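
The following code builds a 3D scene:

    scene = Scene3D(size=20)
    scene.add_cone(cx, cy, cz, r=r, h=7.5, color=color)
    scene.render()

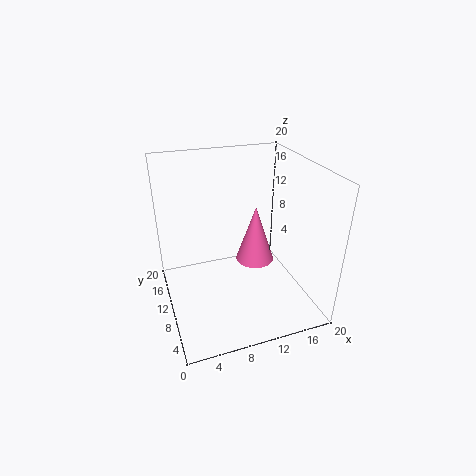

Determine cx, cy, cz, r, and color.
cx = 11.5; cy = 7.5; cz = 8; r = 2.5; color = 'hotpink'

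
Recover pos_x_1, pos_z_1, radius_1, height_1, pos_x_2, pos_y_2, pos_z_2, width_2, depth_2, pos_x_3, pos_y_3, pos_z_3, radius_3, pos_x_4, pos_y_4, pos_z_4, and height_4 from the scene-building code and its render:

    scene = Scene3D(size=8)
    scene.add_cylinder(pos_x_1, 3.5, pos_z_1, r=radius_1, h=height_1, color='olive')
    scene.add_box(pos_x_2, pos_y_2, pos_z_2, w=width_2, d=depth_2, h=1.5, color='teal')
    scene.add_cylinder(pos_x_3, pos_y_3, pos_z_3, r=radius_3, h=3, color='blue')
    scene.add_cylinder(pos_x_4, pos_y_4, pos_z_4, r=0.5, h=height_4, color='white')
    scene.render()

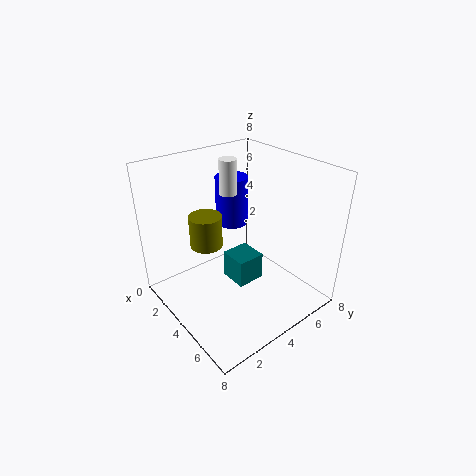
pos_x_1 = 1.5; pos_z_1 = 2.5; radius_1 = 1; height_1 = 2; pos_x_2 = 4; pos_y_2 = 3; pos_z_2 = 2; width_2 = 1.5; depth_2 = 1.5; pos_x_3 = 1.5; pos_y_3 = 5.5; pos_z_3 = 3.5; radius_3 = 1; pos_x_4 = 2.5; pos_y_4 = 4.5; pos_z_4 = 6; height_4 = 2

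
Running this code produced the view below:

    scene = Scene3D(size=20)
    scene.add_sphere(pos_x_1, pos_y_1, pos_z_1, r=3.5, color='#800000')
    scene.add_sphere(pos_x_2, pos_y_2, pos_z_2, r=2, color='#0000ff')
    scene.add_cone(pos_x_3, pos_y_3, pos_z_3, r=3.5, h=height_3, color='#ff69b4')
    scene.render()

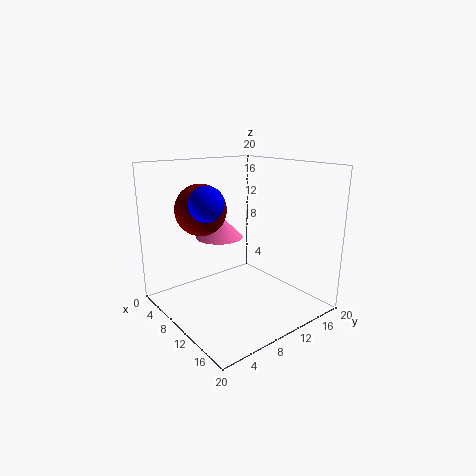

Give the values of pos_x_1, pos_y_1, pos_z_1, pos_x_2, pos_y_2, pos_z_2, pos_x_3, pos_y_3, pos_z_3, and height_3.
pos_x_1 = 7, pos_y_1 = 6, pos_z_1 = 14, pos_x_2 = 14, pos_y_2 = 2.5, pos_z_2 = 16.5, pos_x_3 = 5.5, pos_y_3 = 10, pos_z_3 = 9, height_3 = 3.5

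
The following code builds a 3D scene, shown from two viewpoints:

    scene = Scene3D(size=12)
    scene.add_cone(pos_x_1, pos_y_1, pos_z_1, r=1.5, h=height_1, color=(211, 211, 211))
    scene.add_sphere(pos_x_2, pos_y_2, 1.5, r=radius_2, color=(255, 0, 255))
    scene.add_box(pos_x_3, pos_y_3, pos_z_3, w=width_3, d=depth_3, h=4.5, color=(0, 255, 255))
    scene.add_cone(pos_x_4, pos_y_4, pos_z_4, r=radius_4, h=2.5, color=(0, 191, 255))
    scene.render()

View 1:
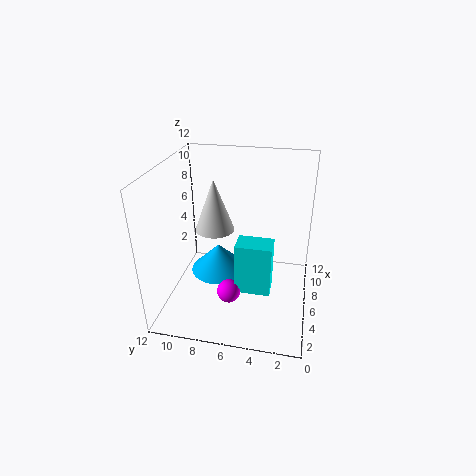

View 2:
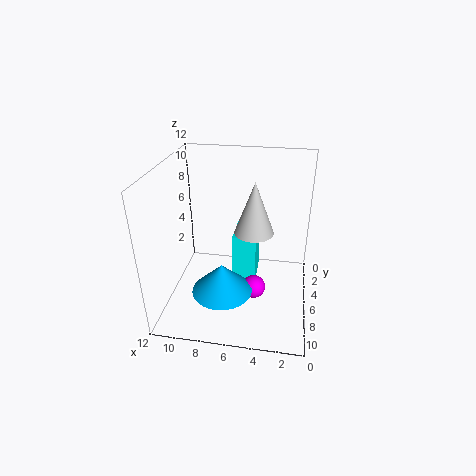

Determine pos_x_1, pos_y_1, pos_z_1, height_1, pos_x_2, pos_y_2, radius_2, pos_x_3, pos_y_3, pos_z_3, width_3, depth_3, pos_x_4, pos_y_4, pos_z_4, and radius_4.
pos_x_1 = 4.5; pos_y_1 = 7.5; pos_z_1 = 7.5; height_1 = 4; pos_x_2 = 4.5; pos_y_2 = 6.5; radius_2 = 1; pos_x_3 = 4.5; pos_y_3 = 3; pos_z_3 = 1.5; width_3 = 2; depth_3 = 3; pos_x_4 = 7; pos_y_4 = 8; pos_z_4 = 2; radius_4 = 2.5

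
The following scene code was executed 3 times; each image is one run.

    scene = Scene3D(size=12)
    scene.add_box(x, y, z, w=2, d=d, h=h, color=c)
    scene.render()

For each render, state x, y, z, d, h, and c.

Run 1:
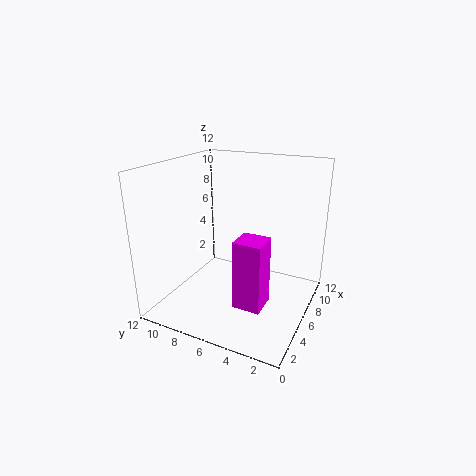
x = 1, y = 2, z = 3, d = 2, h = 5, c = 'magenta'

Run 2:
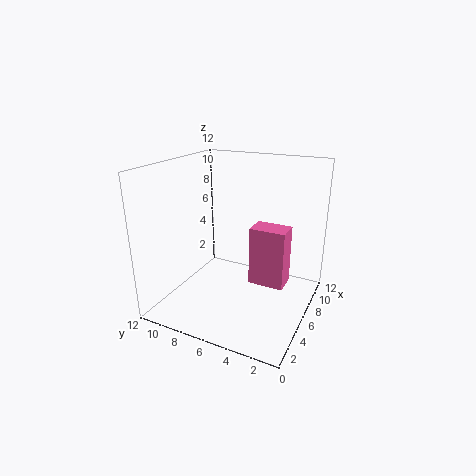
x = 6, y = 2, z = 2, d = 3, h = 5, c = 'hotpink'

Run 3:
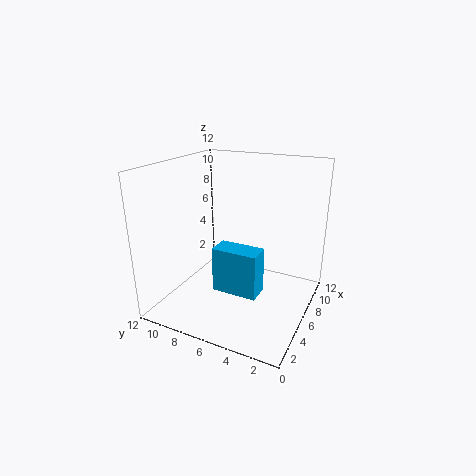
x = 5, y = 4, z = 1, d = 4, h = 4, c = 'deepskyblue'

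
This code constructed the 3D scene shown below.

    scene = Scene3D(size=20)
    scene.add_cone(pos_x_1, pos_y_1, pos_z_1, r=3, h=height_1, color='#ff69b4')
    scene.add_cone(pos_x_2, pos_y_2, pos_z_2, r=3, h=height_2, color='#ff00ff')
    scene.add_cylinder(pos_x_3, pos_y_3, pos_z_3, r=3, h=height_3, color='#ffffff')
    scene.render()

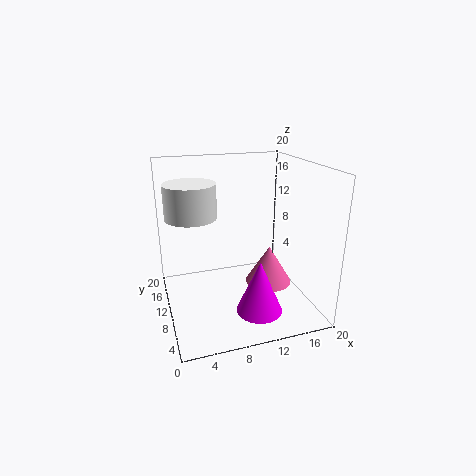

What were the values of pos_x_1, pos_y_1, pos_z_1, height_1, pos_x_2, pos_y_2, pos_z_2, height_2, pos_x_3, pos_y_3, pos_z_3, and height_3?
pos_x_1 = 13, pos_y_1 = 6, pos_z_1 = 5, height_1 = 5, pos_x_2 = 11, pos_y_2 = 4, pos_z_2 = 2, height_2 = 7, pos_x_3 = 3, pos_y_3 = 6, pos_z_3 = 15, height_3 = 4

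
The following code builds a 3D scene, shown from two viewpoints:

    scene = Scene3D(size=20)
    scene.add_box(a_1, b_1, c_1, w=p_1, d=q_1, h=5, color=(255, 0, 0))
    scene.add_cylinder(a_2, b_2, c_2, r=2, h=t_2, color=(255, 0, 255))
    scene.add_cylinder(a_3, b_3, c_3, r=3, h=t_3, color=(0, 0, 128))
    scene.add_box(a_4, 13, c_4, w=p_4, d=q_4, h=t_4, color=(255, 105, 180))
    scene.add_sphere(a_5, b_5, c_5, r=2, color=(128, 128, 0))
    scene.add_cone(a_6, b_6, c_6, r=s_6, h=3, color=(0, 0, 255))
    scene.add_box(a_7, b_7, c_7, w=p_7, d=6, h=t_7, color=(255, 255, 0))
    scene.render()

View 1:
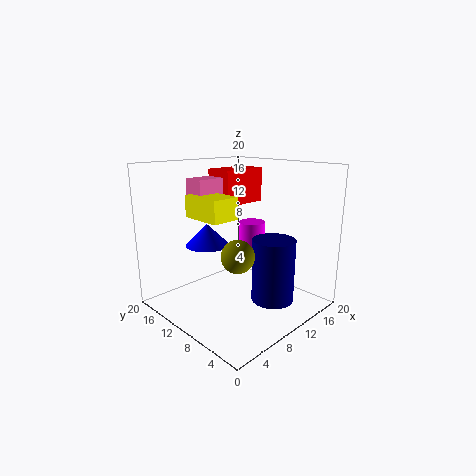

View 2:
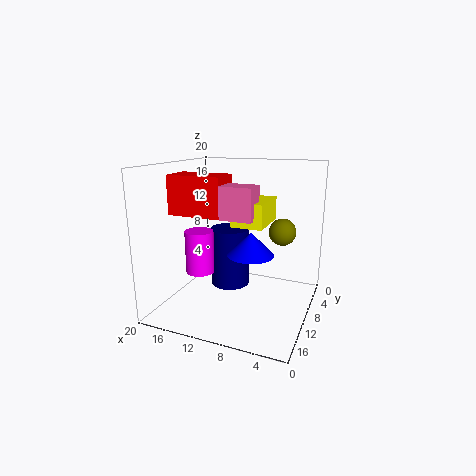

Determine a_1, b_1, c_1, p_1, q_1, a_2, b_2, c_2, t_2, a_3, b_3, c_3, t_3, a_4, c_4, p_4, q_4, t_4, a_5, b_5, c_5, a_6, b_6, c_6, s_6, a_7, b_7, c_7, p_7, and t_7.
a_1 = 10
b_1 = 12
c_1 = 14
p_1 = 7
q_1 = 4
a_2 = 15
b_2 = 12
c_2 = 5
t_2 = 6
a_3 = 13
b_3 = 6
c_3 = 1
t_3 = 9
a_4 = 6
c_4 = 14
p_4 = 5
q_4 = 3
t_4 = 4
a_5 = 5
b_5 = 5
c_5 = 10
a_6 = 7
b_6 = 13
c_6 = 9
s_6 = 3
a_7 = 5
b_7 = 9
c_7 = 13
p_7 = 4
t_7 = 3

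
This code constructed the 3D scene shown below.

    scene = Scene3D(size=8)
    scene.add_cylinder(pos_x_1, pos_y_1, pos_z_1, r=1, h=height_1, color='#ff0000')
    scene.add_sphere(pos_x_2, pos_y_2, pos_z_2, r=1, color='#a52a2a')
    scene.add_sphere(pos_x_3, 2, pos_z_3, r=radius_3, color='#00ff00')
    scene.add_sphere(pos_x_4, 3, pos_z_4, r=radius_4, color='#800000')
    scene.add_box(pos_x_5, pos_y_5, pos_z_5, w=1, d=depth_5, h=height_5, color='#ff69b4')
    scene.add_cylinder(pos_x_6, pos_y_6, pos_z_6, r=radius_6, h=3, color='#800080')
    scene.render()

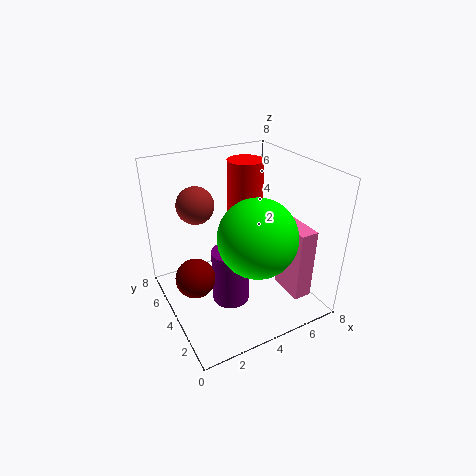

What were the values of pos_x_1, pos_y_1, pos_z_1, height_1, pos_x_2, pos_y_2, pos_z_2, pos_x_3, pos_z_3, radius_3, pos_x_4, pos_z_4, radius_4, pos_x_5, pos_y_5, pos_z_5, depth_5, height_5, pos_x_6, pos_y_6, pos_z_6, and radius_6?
pos_x_1 = 5; pos_y_1 = 5; pos_z_1 = 5; height_1 = 3; pos_x_2 = 2; pos_y_2 = 5; pos_z_2 = 6; pos_x_3 = 4; pos_z_3 = 5; radius_3 = 2; pos_x_4 = 1; pos_z_4 = 3; radius_4 = 1; pos_x_5 = 6; pos_y_5 = 1; pos_z_5 = 1; depth_5 = 2; height_5 = 4; pos_x_6 = 3; pos_y_6 = 3; pos_z_6 = 1; radius_6 = 1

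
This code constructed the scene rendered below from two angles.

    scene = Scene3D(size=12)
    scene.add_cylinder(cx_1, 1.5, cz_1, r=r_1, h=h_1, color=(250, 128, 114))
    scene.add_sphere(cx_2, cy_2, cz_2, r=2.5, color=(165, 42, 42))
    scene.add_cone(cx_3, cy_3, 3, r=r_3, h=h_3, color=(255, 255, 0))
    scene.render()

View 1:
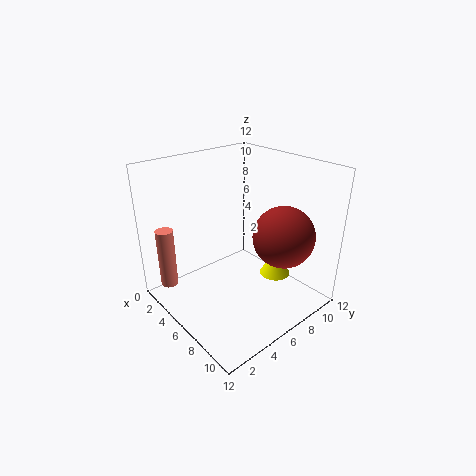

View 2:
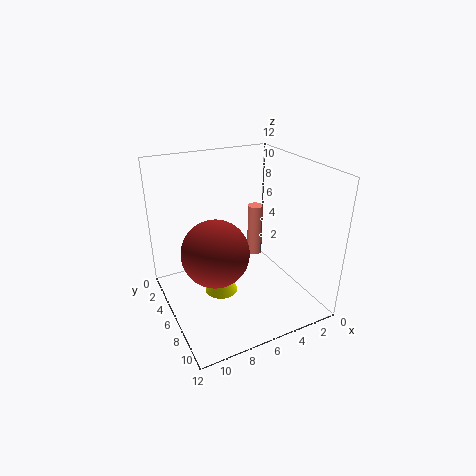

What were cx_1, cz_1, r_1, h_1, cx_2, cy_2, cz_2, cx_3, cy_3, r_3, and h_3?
cx_1 = 1.75; cz_1 = 1.25; r_1 = 0.75; h_1 = 5.25; cx_2 = 9; cy_2 = 8.25; cz_2 = 6.5; cx_3 = 8.5; cy_3 = 8; r_3 = 1.25; h_3 = 2.25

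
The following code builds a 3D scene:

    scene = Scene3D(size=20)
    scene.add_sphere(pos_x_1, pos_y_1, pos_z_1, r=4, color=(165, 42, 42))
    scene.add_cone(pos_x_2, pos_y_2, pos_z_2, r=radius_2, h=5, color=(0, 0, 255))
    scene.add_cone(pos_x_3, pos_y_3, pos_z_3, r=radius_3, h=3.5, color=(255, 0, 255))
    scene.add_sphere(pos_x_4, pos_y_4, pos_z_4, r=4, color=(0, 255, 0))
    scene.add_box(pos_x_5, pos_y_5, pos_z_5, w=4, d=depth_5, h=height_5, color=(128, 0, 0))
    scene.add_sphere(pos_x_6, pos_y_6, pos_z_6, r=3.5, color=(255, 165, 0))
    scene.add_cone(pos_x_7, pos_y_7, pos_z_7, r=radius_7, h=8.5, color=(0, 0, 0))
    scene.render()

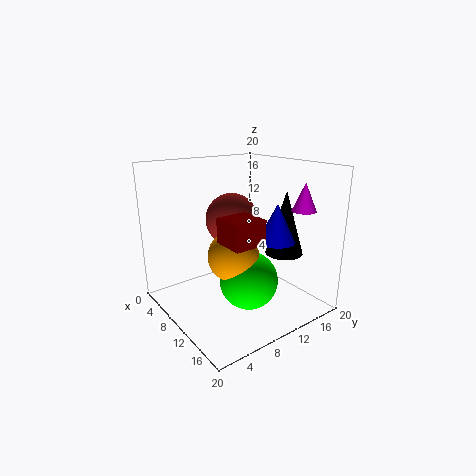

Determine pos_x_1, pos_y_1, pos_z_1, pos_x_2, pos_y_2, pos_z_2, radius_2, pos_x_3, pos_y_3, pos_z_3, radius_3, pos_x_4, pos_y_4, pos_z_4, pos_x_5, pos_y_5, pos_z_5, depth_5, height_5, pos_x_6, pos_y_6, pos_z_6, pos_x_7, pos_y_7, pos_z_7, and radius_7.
pos_x_1 = 5; pos_y_1 = 12.5; pos_z_1 = 11; pos_x_2 = 15; pos_y_2 = 12.5; pos_z_2 = 10.5; radius_2 = 2.5; pos_x_3 = 18; pos_y_3 = 14; pos_z_3 = 15; radius_3 = 1.5; pos_x_4 = 12.5; pos_y_4 = 10; pos_z_4 = 4.5; pos_x_5 = 14; pos_y_5 = 4; pos_z_5 = 12; depth_5 = 4; height_5 = 3; pos_x_6 = 11; pos_y_6 = 8.5; pos_z_6 = 8; pos_x_7 = 15; pos_y_7 = 14; pos_z_7 = 8.5; radius_7 = 2.5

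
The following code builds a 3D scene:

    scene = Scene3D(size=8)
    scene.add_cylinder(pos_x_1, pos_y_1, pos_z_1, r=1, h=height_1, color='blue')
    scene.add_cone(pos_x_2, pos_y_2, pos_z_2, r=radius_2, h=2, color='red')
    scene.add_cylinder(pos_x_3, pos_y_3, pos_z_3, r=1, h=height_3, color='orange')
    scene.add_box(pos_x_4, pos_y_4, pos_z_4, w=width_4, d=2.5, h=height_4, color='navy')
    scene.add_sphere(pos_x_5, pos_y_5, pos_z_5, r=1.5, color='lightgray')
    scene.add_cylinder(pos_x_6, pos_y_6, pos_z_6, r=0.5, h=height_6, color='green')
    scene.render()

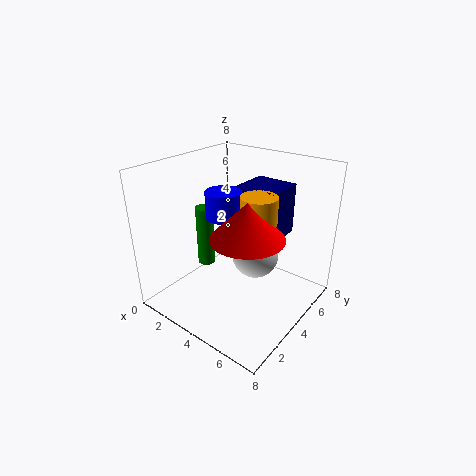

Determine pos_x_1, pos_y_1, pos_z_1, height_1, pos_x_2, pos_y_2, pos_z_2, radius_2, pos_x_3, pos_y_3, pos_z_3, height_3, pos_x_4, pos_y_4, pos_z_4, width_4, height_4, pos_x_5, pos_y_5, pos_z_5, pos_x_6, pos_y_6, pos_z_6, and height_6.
pos_x_1 = 3
pos_y_1 = 4
pos_z_1 = 5
height_1 = 1.5
pos_x_2 = 5
pos_y_2 = 3.5
pos_z_2 = 4.5
radius_2 = 2
pos_x_3 = 5
pos_y_3 = 4.5
pos_z_3 = 5
height_3 = 1.5
pos_x_4 = 3
pos_y_4 = 5
pos_z_4 = 3.5
width_4 = 2.5
height_4 = 3
pos_x_5 = 3.5
pos_y_5 = 6.5
pos_z_5 = 1.5
pos_x_6 = 2
pos_y_6 = 3.5
pos_z_6 = 2
height_6 = 3.5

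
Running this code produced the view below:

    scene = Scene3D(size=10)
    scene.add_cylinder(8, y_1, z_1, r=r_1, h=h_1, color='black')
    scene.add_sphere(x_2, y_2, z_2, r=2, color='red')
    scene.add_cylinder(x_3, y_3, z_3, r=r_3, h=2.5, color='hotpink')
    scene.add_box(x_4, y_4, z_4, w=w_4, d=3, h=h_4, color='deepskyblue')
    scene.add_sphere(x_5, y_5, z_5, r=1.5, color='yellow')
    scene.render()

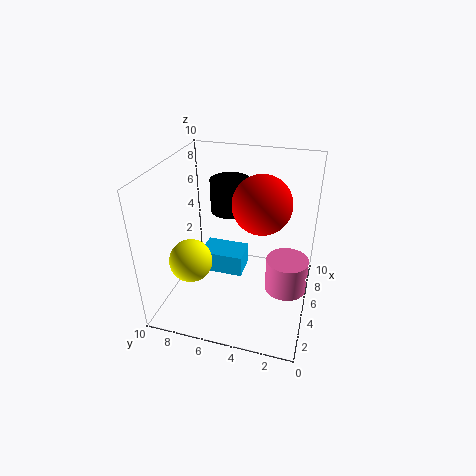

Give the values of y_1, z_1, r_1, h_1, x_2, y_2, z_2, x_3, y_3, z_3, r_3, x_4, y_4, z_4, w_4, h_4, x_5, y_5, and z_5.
y_1 = 6.5
z_1 = 5.5
r_1 = 1.5
h_1 = 2.5
x_2 = 5.5
y_2 = 3.5
z_2 = 7.5
x_3 = 5.5
y_3 = 1.5
z_3 = 1
r_3 = 1.5
x_4 = 4
y_4 = 4.5
z_4 = 2.5
w_4 = 2
h_4 = 1.5
x_5 = 3.5
y_5 = 8
z_5 = 3.5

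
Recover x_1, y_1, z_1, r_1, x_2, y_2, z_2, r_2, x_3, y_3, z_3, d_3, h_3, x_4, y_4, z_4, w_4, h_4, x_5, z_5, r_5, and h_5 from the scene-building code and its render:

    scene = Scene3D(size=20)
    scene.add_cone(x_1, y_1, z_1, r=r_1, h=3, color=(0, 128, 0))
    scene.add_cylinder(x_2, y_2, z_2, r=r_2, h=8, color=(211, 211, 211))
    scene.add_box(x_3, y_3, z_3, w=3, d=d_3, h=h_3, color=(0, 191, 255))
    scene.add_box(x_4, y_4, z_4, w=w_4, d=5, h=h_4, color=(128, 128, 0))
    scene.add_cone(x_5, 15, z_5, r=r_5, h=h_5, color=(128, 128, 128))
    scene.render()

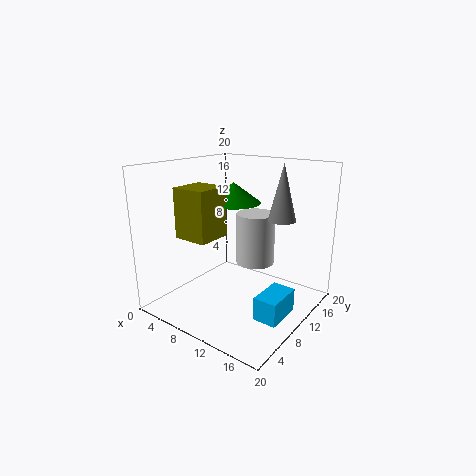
x_1 = 7, y_1 = 13, z_1 = 14, r_1 = 4, x_2 = 9, y_2 = 16, z_2 = 4, r_2 = 3, x_3 = 16, y_3 = 5, z_3 = 2, d_3 = 5, h_3 = 3, x_4 = 3, y_4 = 5, z_4 = 10, w_4 = 5, h_4 = 7, x_5 = 14, z_5 = 12, r_5 = 2, h_5 = 8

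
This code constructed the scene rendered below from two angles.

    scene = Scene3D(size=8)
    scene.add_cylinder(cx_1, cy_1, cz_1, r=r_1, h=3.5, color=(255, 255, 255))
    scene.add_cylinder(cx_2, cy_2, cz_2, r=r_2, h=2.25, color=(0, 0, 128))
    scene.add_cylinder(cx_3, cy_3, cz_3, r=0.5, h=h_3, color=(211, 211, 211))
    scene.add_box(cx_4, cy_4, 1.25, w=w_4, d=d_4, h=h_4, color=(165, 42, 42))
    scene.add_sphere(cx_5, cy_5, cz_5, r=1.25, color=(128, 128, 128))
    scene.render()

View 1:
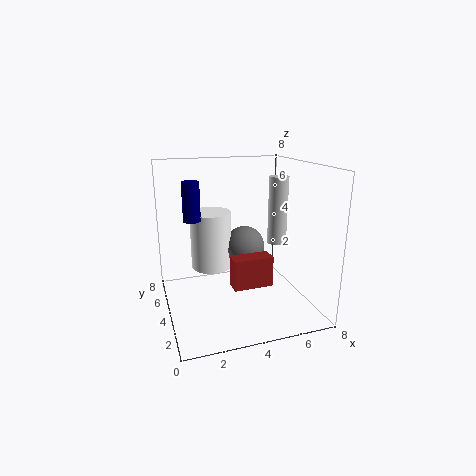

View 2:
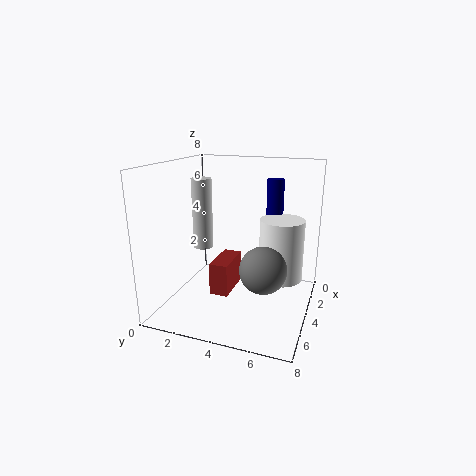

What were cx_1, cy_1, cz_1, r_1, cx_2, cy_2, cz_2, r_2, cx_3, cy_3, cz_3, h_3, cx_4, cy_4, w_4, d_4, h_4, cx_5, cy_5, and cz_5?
cx_1 = 3, cy_1 = 6.25, cz_1 = 1.5, r_1 = 1.25, cx_2 = 1.75, cy_2 = 5.5, cz_2 = 4.75, r_2 = 0.5, cx_3 = 5.75, cy_3 = 2.75, cz_3 = 4, h_3 = 3.5, cx_4 = 3.5, cy_4 = 3, w_4 = 2.25, d_4 = 1, h_4 = 1.75, cx_5 = 5, cy_5 = 5.75, cz_5 = 2.75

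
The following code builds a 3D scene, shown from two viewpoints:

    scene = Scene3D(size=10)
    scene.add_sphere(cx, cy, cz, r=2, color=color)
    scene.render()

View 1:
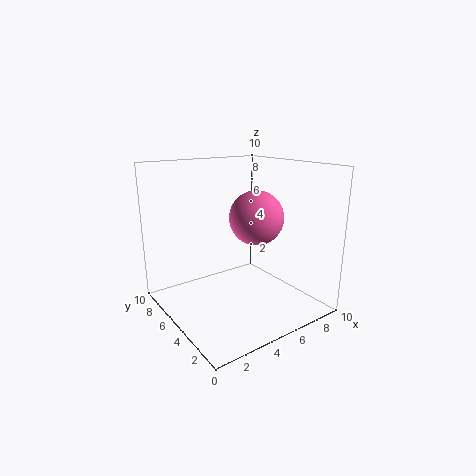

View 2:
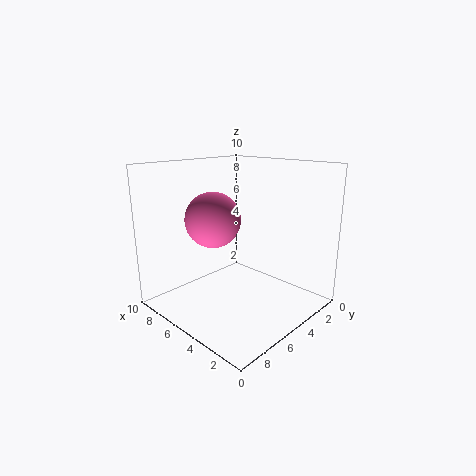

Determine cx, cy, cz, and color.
cx = 7; cy = 5.5; cz = 6; color = 'hotpink'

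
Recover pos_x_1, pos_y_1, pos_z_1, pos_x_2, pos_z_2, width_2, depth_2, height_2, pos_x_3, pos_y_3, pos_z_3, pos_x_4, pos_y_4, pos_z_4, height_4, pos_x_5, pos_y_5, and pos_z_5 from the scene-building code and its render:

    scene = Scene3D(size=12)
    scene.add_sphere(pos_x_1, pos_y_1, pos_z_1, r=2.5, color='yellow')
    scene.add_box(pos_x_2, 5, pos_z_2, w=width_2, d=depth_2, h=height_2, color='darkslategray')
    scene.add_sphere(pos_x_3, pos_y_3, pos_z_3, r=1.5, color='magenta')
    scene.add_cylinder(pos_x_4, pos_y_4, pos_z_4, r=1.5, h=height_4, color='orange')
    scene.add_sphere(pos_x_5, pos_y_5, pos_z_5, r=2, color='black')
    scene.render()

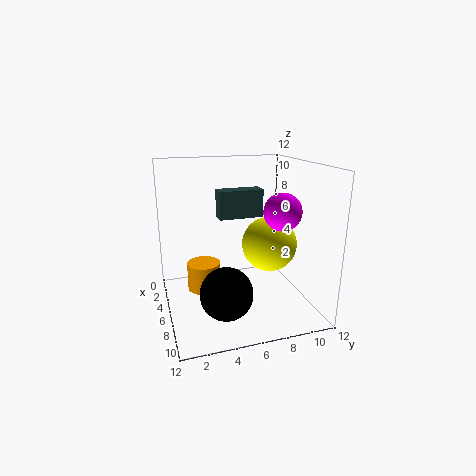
pos_x_1 = 4.5
pos_y_1 = 9.5
pos_z_1 = 4.5
pos_x_2 = 2.5
pos_z_2 = 7
width_2 = 1.5
depth_2 = 4
height_2 = 2.5
pos_x_3 = 8
pos_y_3 = 9
pos_z_3 = 8.5
pos_x_4 = 3.5
pos_y_4 = 3.5
pos_z_4 = 0.5
height_4 = 2.5
pos_x_5 = 9.5
pos_y_5 = 4
pos_z_5 = 3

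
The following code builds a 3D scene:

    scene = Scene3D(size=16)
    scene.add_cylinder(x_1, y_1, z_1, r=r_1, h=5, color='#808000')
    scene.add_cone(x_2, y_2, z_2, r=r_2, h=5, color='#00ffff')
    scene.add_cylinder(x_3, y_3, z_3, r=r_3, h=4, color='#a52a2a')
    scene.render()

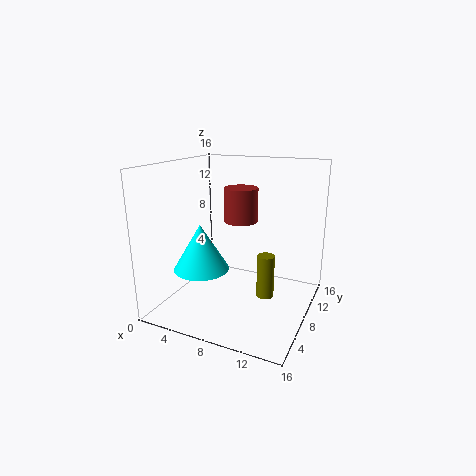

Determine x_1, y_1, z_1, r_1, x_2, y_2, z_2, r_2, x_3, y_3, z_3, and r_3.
x_1 = 11
y_1 = 9
z_1 = 1
r_1 = 1
x_2 = 5
y_2 = 5
z_2 = 5
r_2 = 3
x_3 = 7
y_3 = 11
z_3 = 9
r_3 = 2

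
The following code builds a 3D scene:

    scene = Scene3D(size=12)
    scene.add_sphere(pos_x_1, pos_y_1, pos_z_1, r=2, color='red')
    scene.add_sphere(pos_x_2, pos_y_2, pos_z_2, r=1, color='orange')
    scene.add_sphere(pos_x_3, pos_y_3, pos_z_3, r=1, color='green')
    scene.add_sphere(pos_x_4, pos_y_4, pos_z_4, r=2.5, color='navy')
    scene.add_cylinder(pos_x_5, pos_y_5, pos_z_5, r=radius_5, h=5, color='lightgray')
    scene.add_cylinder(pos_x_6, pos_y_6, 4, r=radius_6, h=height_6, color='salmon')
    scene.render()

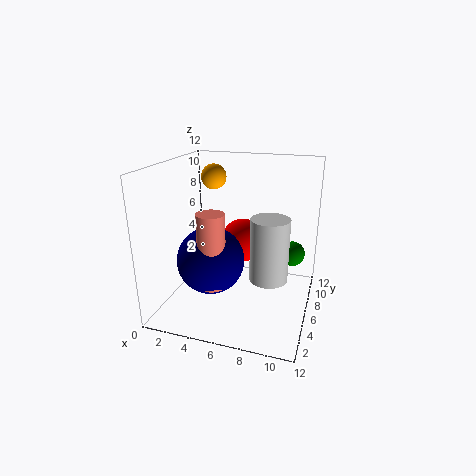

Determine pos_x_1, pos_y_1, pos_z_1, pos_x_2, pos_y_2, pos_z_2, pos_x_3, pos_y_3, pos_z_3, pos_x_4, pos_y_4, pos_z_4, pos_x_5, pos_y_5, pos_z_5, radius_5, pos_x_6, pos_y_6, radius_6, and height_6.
pos_x_1 = 5.5; pos_y_1 = 9; pos_z_1 = 4.5; pos_x_2 = 4; pos_y_2 = 6; pos_z_2 = 11; pos_x_3 = 10.5; pos_y_3 = 6.5; pos_z_3 = 5; pos_x_4 = 5; pos_y_4 = 2.5; pos_z_4 = 5.5; pos_x_5 = 9; pos_y_5 = 4.5; pos_z_5 = 3.5; radius_5 = 1.5; pos_x_6 = 5.5; pos_y_6 = 1.5; radius_6 = 1; height_6 = 5.5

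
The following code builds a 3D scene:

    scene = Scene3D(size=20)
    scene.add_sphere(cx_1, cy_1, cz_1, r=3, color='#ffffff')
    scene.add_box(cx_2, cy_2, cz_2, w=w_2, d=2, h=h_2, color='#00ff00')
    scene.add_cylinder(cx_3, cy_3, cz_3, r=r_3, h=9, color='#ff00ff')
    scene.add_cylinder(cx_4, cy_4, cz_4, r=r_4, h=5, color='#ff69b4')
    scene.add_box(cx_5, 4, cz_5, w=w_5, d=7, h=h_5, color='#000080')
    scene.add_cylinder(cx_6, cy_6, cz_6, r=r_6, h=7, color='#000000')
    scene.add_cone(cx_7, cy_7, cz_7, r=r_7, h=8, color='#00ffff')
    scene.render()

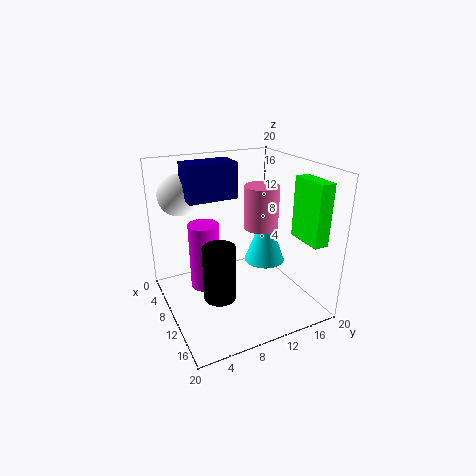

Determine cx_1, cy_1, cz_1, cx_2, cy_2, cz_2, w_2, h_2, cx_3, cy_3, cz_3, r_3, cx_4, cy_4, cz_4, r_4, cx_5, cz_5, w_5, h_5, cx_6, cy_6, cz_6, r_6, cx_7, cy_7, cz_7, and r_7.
cx_1 = 3; cy_1 = 4; cz_1 = 15; cx_2 = 14; cy_2 = 16; cz_2 = 11; w_2 = 5; h_2 = 8; cx_3 = 10; cy_3 = 5; cz_3 = 4; r_3 = 2; cx_4 = 16; cy_4 = 10; cz_4 = 14; r_4 = 2; cx_5 = 4; cz_5 = 15; w_5 = 4; h_5 = 5; cx_6 = 15; cy_6 = 5; cz_6 = 5; r_6 = 2; cx_7 = 9; cy_7 = 15; cz_7 = 5; r_7 = 3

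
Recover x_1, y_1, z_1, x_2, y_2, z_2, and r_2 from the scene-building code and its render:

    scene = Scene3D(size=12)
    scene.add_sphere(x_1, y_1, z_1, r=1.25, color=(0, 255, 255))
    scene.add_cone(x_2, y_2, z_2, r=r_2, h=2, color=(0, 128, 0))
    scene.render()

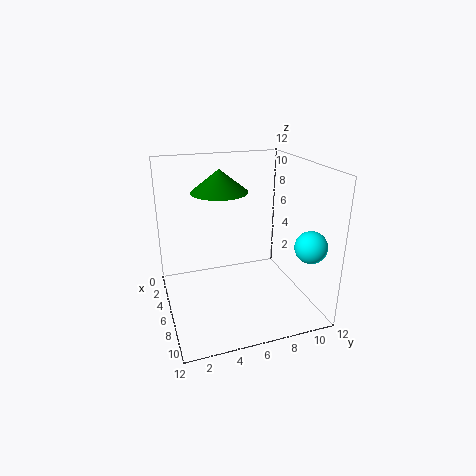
x_1 = 10
y_1 = 10.5
z_1 = 6.25
x_2 = 3.25
y_2 = 5.25
z_2 = 9.25
r_2 = 2.5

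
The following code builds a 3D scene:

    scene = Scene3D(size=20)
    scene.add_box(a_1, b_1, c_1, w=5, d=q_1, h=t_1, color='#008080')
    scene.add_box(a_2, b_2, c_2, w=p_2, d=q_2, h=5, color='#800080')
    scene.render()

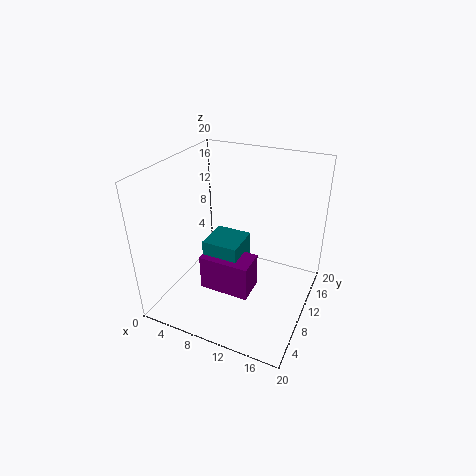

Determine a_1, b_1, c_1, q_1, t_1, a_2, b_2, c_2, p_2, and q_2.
a_1 = 6, b_1 = 7, c_1 = 4, q_1 = 5, t_1 = 6, a_2 = 6, b_2 = 6, c_2 = 3, p_2 = 7, q_2 = 4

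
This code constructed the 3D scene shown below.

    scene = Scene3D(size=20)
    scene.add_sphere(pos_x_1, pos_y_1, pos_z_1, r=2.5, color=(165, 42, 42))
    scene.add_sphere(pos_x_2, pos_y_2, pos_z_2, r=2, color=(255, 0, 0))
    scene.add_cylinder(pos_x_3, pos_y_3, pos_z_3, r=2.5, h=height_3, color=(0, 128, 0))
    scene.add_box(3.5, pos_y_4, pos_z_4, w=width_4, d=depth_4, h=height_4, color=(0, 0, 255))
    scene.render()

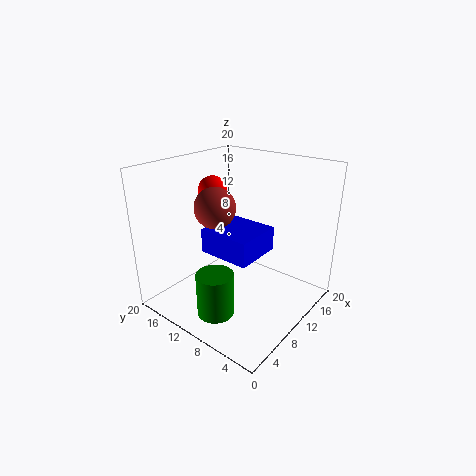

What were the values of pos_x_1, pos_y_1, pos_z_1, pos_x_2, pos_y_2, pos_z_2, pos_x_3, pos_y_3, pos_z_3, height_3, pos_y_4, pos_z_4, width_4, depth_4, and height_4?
pos_x_1 = 5, pos_y_1 = 9.5, pos_z_1 = 16, pos_x_2 = 10, pos_y_2 = 14.5, pos_z_2 = 16, pos_x_3 = 4.5, pos_y_3 = 9.5, pos_z_3 = 1, height_3 = 6, pos_y_4 = 4, pos_z_4 = 10.5, width_4 = 6, depth_4 = 6.5, height_4 = 3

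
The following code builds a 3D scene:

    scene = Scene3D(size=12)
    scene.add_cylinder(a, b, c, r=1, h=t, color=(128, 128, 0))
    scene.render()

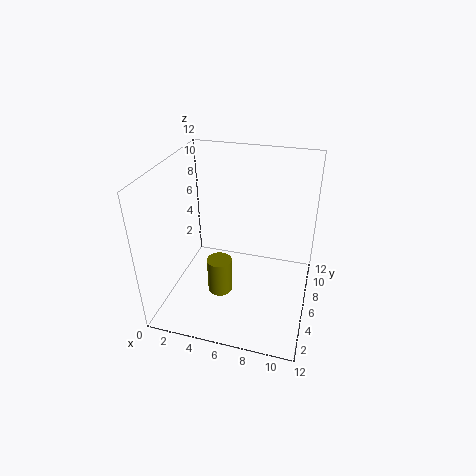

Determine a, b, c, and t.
a = 5; b = 4; c = 2; t = 3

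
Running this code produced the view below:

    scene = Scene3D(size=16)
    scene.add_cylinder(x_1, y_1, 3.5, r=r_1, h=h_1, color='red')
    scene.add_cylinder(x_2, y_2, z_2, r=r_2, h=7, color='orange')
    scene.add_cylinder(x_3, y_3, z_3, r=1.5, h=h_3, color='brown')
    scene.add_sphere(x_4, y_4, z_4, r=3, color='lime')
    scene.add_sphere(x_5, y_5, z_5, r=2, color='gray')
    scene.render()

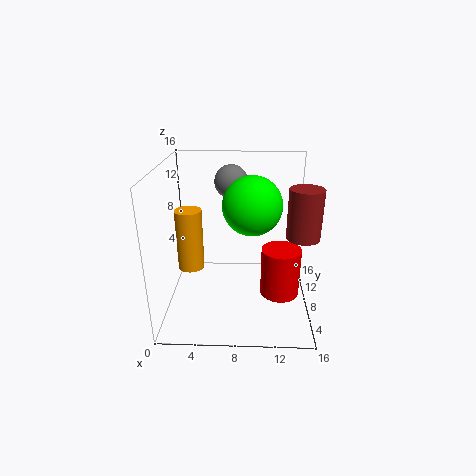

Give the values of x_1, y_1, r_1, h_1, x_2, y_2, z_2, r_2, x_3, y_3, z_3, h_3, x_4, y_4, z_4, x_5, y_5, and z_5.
x_1 = 12.5
y_1 = 4.5
r_1 = 2
h_1 = 5
x_2 = 2.5
y_2 = 8.5
z_2 = 4
r_2 = 1.5
x_3 = 14
y_3 = 2
z_3 = 11
h_3 = 4.5
x_4 = 9.5
y_4 = 6
z_4 = 12.5
x_5 = 7
y_5 = 13
z_5 = 13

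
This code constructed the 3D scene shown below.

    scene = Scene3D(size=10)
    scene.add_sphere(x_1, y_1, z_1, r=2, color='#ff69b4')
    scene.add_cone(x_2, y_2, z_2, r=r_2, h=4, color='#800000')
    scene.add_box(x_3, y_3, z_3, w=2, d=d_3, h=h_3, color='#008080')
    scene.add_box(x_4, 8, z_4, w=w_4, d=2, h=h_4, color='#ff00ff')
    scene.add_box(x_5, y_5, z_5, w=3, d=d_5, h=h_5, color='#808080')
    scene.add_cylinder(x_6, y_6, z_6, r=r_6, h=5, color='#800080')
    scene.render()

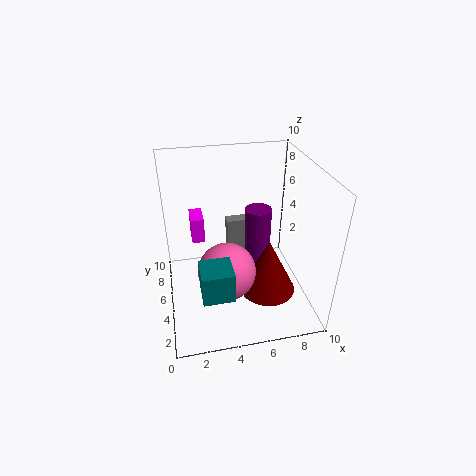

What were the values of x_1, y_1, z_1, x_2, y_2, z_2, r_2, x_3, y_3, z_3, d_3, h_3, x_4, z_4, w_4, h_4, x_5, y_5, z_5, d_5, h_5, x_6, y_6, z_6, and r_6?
x_1 = 4
y_1 = 4
z_1 = 3
x_2 = 7
y_2 = 4
z_2 = 1
r_2 = 2
x_3 = 2
y_3 = 1
z_3 = 3
d_3 = 2
h_3 = 2
x_4 = 2
z_4 = 3
w_4 = 1
h_4 = 2
x_5 = 5
y_5 = 9
z_5 = 1
d_5 = 1
h_5 = 3
x_6 = 7
y_6 = 7
z_6 = 1
r_6 = 1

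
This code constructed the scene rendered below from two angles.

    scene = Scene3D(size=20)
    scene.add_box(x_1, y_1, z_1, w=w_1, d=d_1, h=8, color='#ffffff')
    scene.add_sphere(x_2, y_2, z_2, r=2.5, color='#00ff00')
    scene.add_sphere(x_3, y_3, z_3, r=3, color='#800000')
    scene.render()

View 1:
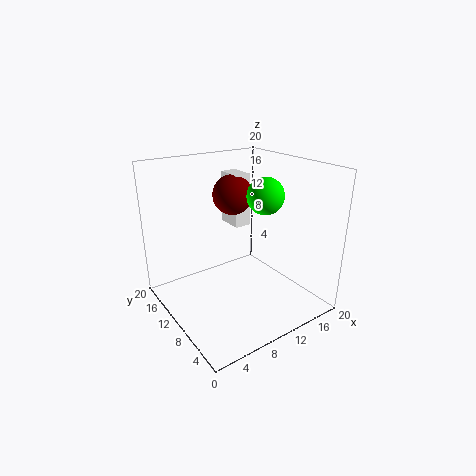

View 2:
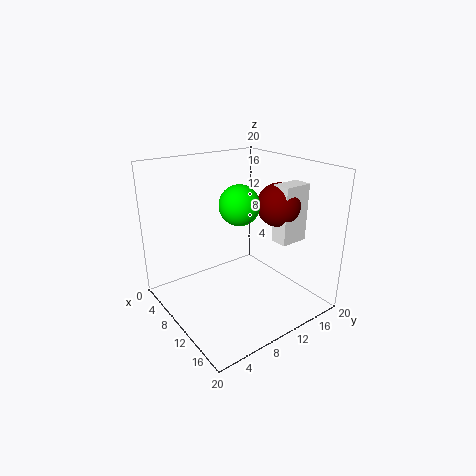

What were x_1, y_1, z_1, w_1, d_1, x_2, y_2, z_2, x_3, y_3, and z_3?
x_1 = 12.5; y_1 = 14; z_1 = 9.5; w_1 = 2.5; d_1 = 4; x_2 = 13; y_2 = 8; z_2 = 16; x_3 = 12.5; y_3 = 15; z_3 = 14.5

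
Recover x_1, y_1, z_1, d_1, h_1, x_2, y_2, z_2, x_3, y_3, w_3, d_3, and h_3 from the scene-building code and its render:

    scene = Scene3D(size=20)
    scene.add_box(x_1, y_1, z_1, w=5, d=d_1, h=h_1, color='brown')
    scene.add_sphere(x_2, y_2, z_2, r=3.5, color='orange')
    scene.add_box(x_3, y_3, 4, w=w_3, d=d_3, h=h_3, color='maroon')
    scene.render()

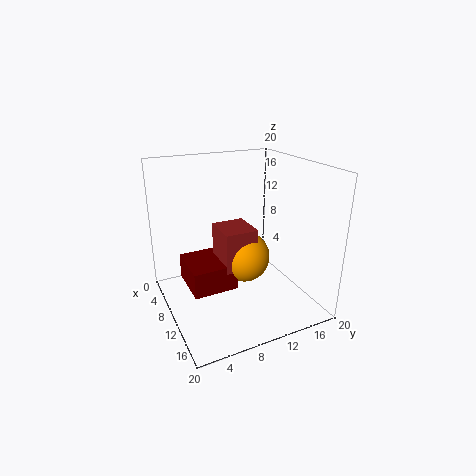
x_1 = 8; y_1 = 7; z_1 = 6.5; d_1 = 4.5; h_1 = 5.5; x_2 = 11; y_2 = 10.5; z_2 = 7.5; x_3 = 6.5; y_3 = 2.5; w_3 = 6.5; d_3 = 6; h_3 = 3.5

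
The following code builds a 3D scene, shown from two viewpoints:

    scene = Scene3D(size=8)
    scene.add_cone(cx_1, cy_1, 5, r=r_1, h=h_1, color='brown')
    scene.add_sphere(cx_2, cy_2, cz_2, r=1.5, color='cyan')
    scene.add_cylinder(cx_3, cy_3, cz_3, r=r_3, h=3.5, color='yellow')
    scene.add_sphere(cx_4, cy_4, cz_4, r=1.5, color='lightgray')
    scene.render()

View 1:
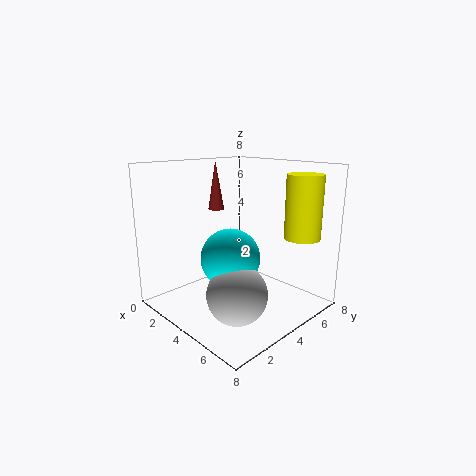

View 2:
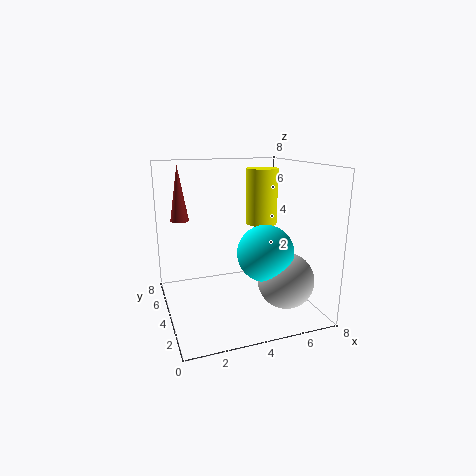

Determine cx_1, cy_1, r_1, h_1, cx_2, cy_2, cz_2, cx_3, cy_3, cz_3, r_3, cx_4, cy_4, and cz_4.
cx_1 = 1
cy_1 = 5
r_1 = 0.5
h_1 = 3
cx_2 = 5
cy_2 = 2.5
cz_2 = 3.5
cx_3 = 6.5
cy_3 = 6.5
cz_3 = 4
r_3 = 1
cx_4 = 6
cy_4 = 2
cz_4 = 2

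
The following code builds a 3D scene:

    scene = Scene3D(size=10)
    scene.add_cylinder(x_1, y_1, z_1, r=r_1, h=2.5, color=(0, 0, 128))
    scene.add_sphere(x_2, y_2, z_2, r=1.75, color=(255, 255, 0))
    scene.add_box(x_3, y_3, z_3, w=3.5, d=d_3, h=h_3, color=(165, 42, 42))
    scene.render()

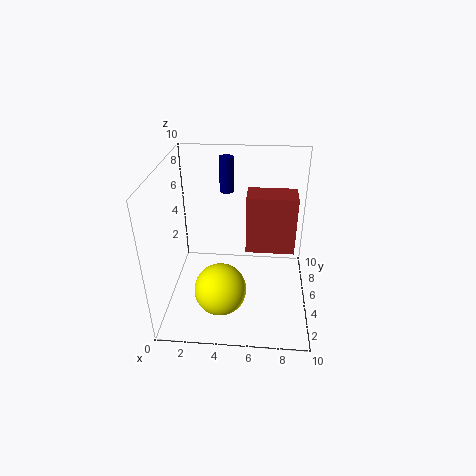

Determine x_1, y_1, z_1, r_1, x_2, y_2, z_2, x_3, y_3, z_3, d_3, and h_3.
x_1 = 4; y_1 = 7.25; z_1 = 7.5; r_1 = 0.5; x_2 = 4; y_2 = 2.75; z_2 = 2.25; x_3 = 5.5; y_3 = 5.5; z_3 = 3.5; d_3 = 2; h_3 = 4.25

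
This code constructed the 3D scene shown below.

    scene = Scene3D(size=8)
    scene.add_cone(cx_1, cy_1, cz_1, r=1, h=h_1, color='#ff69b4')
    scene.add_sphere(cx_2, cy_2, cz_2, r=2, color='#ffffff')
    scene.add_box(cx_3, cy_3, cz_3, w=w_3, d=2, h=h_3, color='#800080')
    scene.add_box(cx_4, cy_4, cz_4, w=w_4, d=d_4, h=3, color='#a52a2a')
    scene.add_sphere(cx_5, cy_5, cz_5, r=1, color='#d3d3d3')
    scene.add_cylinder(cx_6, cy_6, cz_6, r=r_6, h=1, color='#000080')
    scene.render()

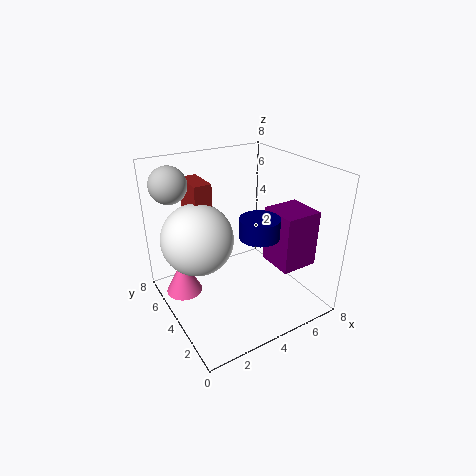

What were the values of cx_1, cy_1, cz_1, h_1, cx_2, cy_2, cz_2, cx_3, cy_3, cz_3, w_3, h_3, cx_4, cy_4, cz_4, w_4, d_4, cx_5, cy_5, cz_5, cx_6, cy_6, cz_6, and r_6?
cx_1 = 1
cy_1 = 5
cz_1 = 1
h_1 = 2
cx_2 = 2
cy_2 = 5
cz_2 = 4
cx_3 = 5
cy_3 = 1
cz_3 = 3
w_3 = 2
h_3 = 3
cx_4 = 2
cy_4 = 5
cz_4 = 4
w_4 = 1
d_4 = 2
cx_5 = 1
cy_5 = 6
cz_5 = 7
cx_6 = 4
cy_6 = 2
cz_6 = 5
r_6 = 1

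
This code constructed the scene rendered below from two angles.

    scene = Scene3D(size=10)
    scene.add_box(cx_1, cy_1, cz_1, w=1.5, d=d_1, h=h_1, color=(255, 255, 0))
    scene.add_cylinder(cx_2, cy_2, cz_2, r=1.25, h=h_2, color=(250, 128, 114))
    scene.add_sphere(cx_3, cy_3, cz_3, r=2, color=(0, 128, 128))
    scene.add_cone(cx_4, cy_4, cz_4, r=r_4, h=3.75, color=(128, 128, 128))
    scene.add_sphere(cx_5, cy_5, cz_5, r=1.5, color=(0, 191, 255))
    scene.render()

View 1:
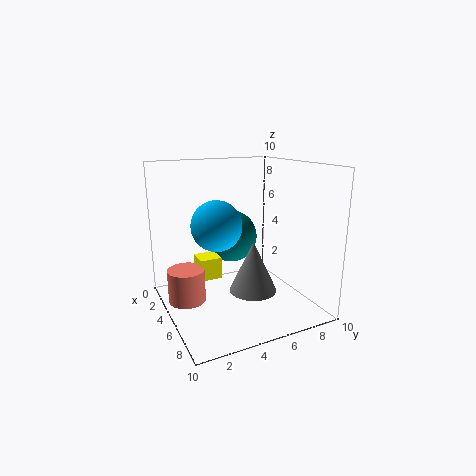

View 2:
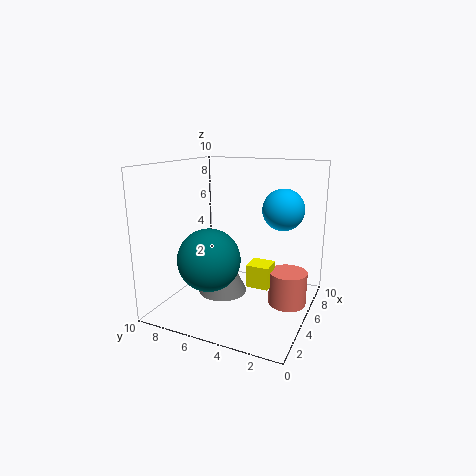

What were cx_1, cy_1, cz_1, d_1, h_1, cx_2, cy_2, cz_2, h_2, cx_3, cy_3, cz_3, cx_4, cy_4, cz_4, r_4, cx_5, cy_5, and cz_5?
cx_1 = 3.5; cy_1 = 2.25; cz_1 = 2.25; d_1 = 1.5; h_1 = 1.5; cx_2 = 4.75; cy_2 = 1.25; cz_2 = 1; h_2 = 2.25; cx_3 = 2.25; cy_3 = 5.75; cz_3 = 4.25; cx_4 = 5; cy_4 = 6.25; cz_4 = 0.75; r_4 = 1.75; cx_5 = 7.25; cy_5 = 2.5; cz_5 = 6.75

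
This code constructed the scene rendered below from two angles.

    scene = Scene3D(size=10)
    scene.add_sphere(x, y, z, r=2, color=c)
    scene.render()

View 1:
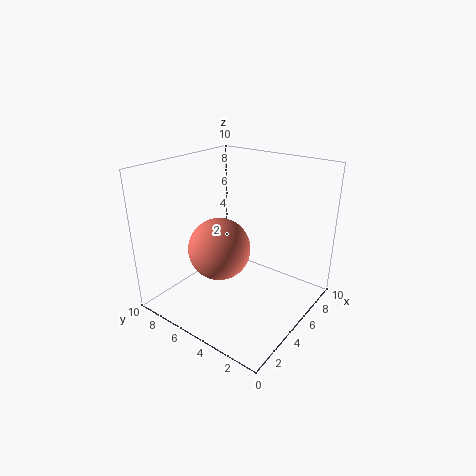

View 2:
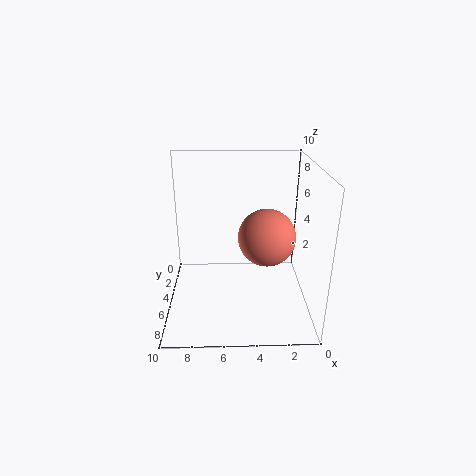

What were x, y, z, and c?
x = 3
y = 5
z = 5
c = 'salmon'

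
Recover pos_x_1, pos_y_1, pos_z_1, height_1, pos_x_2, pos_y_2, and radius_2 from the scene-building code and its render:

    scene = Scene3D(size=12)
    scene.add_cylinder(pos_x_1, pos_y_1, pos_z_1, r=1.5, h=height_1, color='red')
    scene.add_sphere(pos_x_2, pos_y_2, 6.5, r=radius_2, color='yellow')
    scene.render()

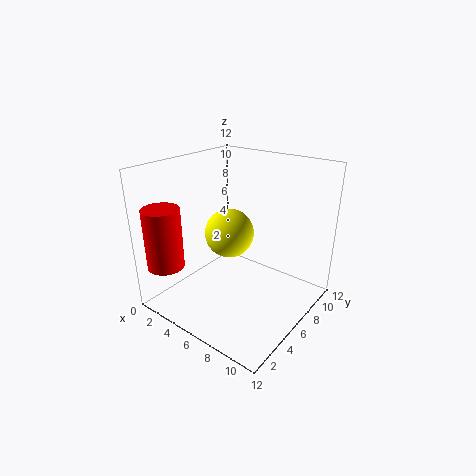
pos_x_1 = 2; pos_y_1 = 1.5; pos_z_1 = 4; height_1 = 5; pos_x_2 = 5.5; pos_y_2 = 5.5; radius_2 = 2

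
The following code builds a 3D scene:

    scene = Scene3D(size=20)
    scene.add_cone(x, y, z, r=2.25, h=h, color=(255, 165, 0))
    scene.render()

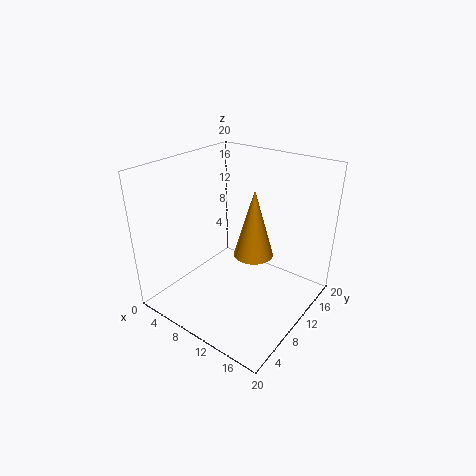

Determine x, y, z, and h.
x = 15.75, y = 5.25, z = 12, h = 7.75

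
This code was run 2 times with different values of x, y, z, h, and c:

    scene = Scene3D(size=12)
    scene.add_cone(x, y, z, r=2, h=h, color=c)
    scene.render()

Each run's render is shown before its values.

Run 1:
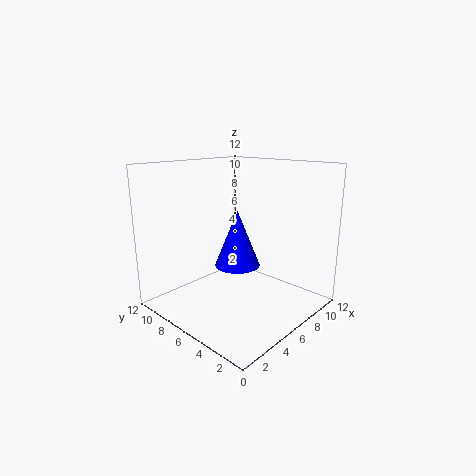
x = 7
y = 7
z = 3
h = 5
c = 'blue'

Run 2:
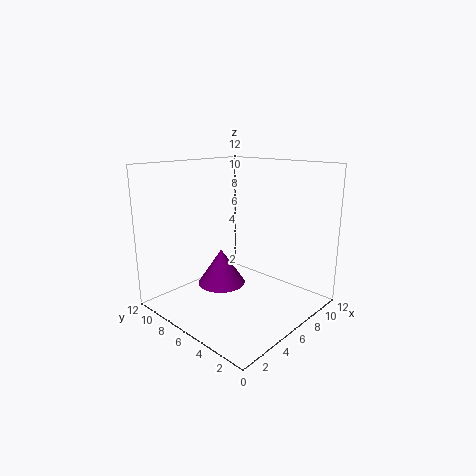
x = 5
y = 7
z = 2
h = 3
c = 'purple'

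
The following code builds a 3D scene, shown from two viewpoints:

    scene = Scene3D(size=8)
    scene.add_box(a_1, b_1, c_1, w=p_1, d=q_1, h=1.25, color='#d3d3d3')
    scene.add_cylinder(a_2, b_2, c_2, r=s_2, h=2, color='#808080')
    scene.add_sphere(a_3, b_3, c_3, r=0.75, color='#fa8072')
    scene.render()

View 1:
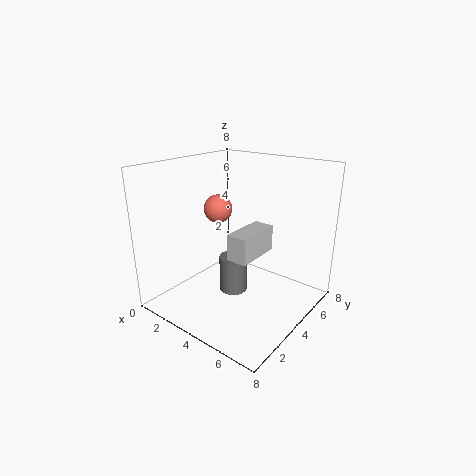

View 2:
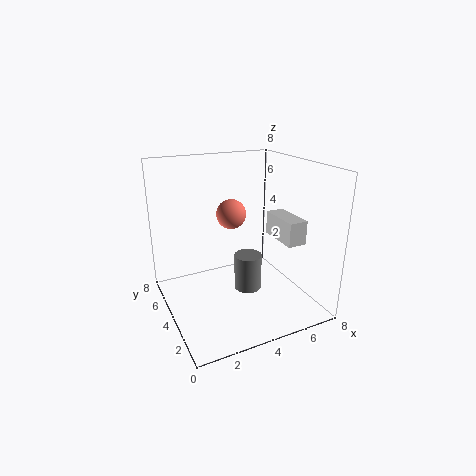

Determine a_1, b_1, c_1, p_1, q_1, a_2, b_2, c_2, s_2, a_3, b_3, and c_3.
a_1 = 5.5
b_1 = 1.25
c_1 = 4.25
p_1 = 1
q_1 = 2.25
a_2 = 4.25
b_2 = 3.25
c_2 = 1.25
s_2 = 0.75
a_3 = 3.25
b_3 = 3.25
c_3 = 5.75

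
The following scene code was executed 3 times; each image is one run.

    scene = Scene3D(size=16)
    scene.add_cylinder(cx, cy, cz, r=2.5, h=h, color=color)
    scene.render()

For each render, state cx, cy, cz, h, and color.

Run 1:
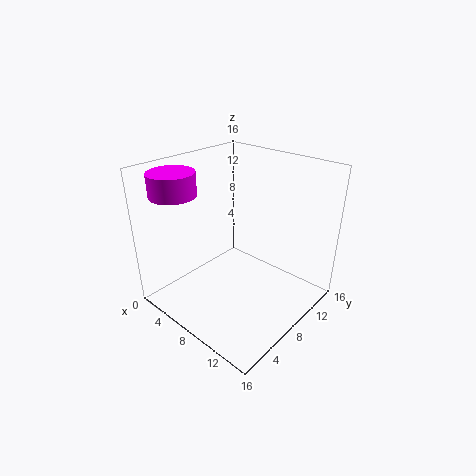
cx = 3
cy = 3.5
cz = 13
h = 2.5
color = 'magenta'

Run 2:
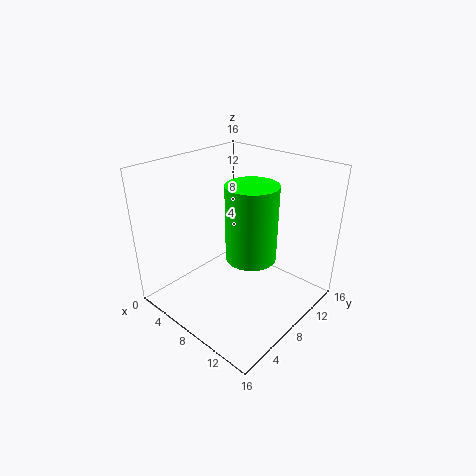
cx = 11.5
cy = 6
cz = 8
h = 7.5
color = 'lime'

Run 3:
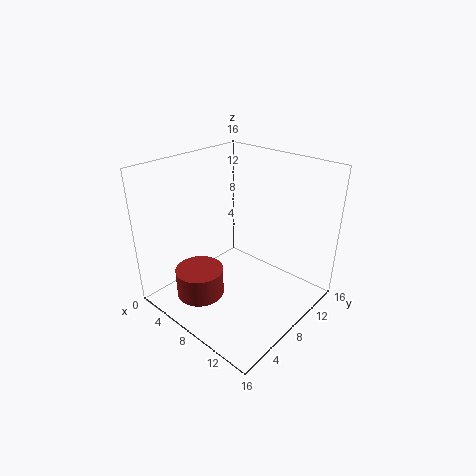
cx = 7
cy = 3
cz = 3
h = 3
color = 'brown'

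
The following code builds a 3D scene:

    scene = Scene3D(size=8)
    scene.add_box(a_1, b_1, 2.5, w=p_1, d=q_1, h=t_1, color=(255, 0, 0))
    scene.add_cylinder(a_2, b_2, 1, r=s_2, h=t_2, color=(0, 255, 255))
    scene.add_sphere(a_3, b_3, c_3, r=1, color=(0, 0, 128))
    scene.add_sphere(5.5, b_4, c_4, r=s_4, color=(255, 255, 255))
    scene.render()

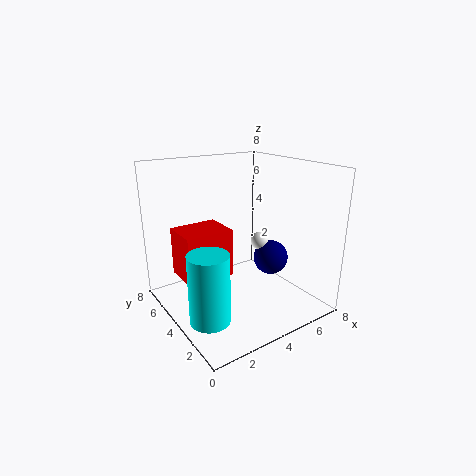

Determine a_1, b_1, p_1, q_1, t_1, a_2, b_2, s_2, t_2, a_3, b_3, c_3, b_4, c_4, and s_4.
a_1 = 0.5
b_1 = 3
p_1 = 2.5
q_1 = 2
t_1 = 2.5
a_2 = 1
b_2 = 2
s_2 = 1
t_2 = 3.5
a_3 = 6
b_3 = 3.5
c_3 = 2.5
b_4 = 4
c_4 = 3.5
s_4 = 0.5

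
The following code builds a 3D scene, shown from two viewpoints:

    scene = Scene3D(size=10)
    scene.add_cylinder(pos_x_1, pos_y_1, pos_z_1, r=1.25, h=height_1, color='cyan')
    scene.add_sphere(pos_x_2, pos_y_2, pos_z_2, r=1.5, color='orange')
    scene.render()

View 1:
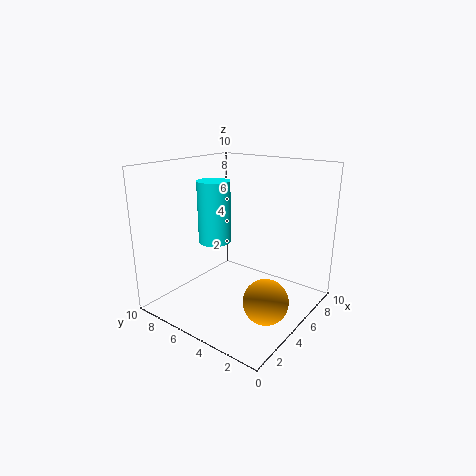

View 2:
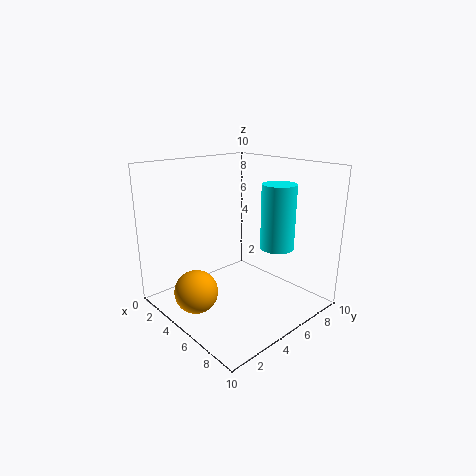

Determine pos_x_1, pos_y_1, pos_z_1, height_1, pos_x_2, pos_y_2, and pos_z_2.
pos_x_1 = 6
pos_y_1 = 8
pos_z_1 = 3.75
height_1 = 4.75
pos_x_2 = 4
pos_y_2 = 2
pos_z_2 = 1.5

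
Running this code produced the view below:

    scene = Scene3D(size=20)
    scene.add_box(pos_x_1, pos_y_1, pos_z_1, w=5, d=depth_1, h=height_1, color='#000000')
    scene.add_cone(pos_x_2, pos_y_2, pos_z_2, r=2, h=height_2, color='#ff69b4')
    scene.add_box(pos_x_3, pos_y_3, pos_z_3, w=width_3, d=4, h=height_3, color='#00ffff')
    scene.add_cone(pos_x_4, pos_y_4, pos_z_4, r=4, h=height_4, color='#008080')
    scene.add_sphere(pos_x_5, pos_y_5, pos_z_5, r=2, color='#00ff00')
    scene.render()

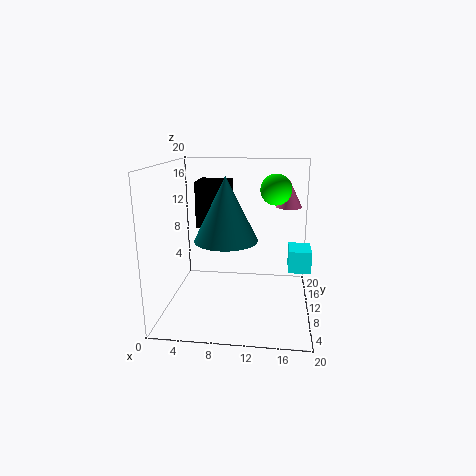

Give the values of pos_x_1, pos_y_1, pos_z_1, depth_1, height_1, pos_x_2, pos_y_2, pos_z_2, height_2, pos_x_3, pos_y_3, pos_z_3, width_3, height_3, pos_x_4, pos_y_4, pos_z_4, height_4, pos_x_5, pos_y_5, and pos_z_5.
pos_x_1 = 3; pos_y_1 = 14; pos_z_1 = 10; depth_1 = 5; height_1 = 7; pos_x_2 = 17; pos_y_2 = 17; pos_z_2 = 13; height_2 = 4; pos_x_3 = 17; pos_y_3 = 8; pos_z_3 = 6; width_3 = 3; height_3 = 3; pos_x_4 = 9; pos_y_4 = 6; pos_z_4 = 11; height_4 = 8; pos_x_5 = 15; pos_y_5 = 9; pos_z_5 = 17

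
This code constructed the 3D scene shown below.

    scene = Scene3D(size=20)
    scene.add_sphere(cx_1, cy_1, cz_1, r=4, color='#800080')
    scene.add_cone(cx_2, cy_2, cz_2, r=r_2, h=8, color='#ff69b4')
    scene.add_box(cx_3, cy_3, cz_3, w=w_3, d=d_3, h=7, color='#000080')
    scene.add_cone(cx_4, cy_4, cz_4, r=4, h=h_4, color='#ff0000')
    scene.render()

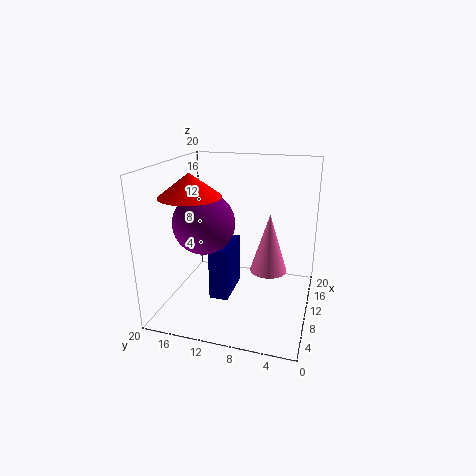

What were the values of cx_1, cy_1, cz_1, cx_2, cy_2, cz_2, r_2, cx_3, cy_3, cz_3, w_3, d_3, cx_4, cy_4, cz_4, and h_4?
cx_1 = 6.5, cy_1 = 13.5, cz_1 = 13, cx_2 = 9.5, cy_2 = 5.5, cz_2 = 6, r_2 = 2.5, cx_3 = 5, cy_3 = 10, cz_3 = 3, w_3 = 6, d_3 = 2.5, cx_4 = 6, cy_4 = 15, cz_4 = 16.5, h_4 = 3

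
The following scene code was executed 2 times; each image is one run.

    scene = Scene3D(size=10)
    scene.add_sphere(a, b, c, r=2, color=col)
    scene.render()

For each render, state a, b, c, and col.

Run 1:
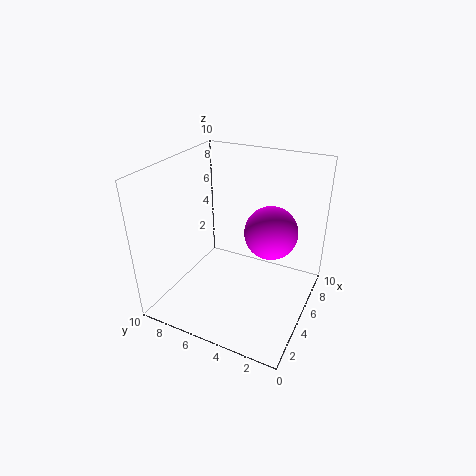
a = 7.5, b = 3.5, c = 4.5, col = 'magenta'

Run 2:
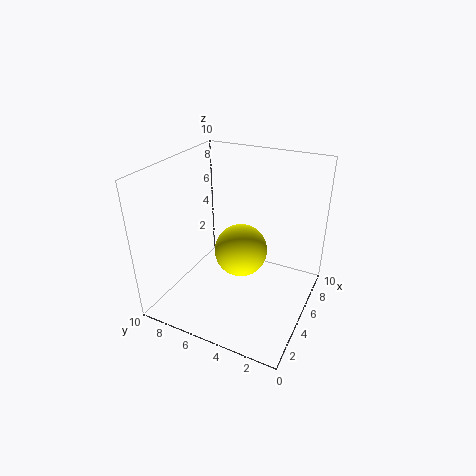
a = 6.5, b = 5.5, c = 3, col = 'yellow'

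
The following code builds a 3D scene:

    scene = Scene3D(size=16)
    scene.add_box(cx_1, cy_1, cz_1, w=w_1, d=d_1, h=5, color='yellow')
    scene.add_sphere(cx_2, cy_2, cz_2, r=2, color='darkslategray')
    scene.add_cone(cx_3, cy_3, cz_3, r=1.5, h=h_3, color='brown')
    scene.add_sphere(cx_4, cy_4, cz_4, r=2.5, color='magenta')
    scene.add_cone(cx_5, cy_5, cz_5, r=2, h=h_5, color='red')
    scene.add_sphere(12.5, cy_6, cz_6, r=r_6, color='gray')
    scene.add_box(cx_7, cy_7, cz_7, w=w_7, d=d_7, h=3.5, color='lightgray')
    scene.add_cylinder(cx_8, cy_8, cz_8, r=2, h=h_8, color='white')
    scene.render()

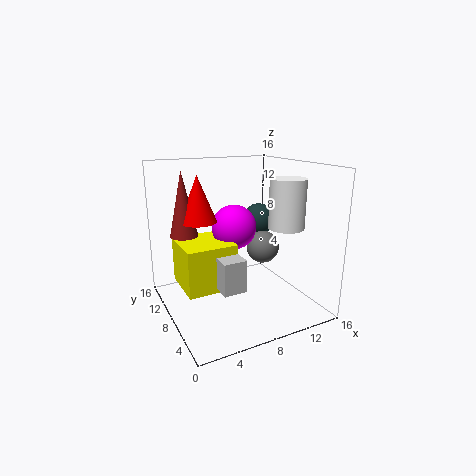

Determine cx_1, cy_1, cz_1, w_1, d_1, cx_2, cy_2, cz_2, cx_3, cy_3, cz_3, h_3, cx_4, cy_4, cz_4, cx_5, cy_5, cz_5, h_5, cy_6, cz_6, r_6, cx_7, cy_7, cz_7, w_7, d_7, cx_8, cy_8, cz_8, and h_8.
cx_1 = 1.5; cy_1 = 6; cz_1 = 3; w_1 = 5.5; d_1 = 5.5; cx_2 = 13; cy_2 = 12; cz_2 = 8.5; cx_3 = 2.5; cy_3 = 10; cz_3 = 8.5; h_3 = 7; cx_4 = 8; cy_4 = 9; cz_4 = 9; cx_5 = 4; cy_5 = 9.5; cz_5 = 10; h_5 = 5; cy_6 = 10; cz_6 = 5.5; r_6 = 2; cx_7 = 4.5; cy_7 = 4; cz_7 = 3.5; w_7 = 2.5; d_7 = 2; cx_8 = 13; cy_8 = 6; cz_8 = 9; h_8 = 5.5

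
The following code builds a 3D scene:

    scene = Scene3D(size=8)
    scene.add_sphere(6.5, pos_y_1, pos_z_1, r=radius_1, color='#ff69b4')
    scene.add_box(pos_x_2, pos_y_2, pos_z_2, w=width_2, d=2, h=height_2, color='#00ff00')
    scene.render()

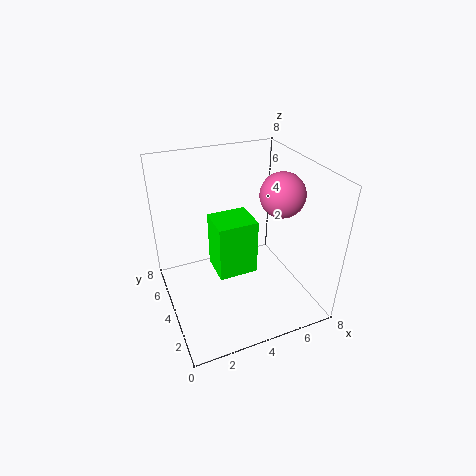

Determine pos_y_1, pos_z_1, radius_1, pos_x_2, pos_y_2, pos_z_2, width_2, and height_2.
pos_y_1 = 3.75, pos_z_1 = 6.25, radius_1 = 1.25, pos_x_2 = 2.75, pos_y_2 = 3.5, pos_z_2 = 1.75, width_2 = 2.25, height_2 = 3.25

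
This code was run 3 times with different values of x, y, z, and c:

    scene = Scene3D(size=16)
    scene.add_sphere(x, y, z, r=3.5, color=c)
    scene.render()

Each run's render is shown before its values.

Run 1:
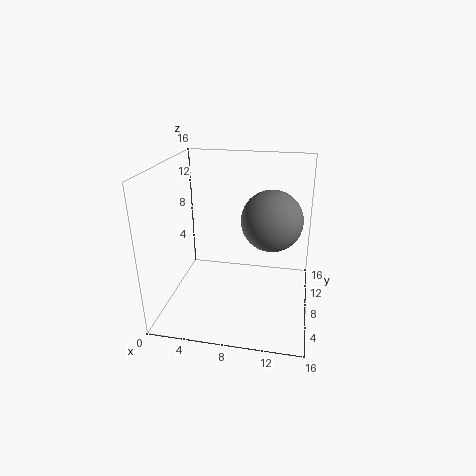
x = 11.5, y = 10, z = 9.5, c = 'gray'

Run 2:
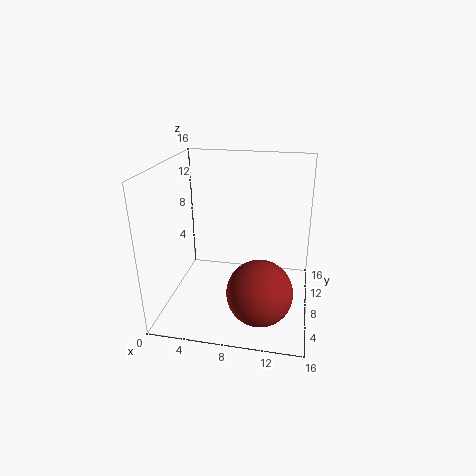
x = 11, y = 4.5, z = 3.5, c = 'brown'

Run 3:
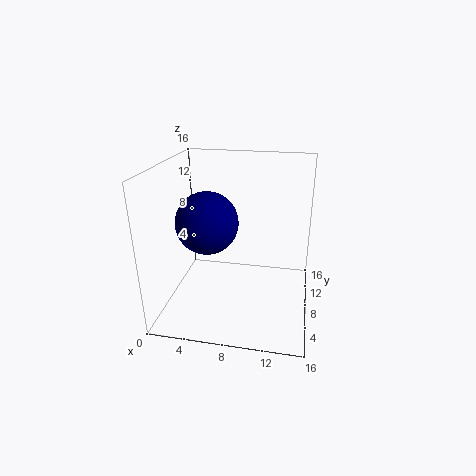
x = 4.5, y = 8, z = 9.5, c = 'navy'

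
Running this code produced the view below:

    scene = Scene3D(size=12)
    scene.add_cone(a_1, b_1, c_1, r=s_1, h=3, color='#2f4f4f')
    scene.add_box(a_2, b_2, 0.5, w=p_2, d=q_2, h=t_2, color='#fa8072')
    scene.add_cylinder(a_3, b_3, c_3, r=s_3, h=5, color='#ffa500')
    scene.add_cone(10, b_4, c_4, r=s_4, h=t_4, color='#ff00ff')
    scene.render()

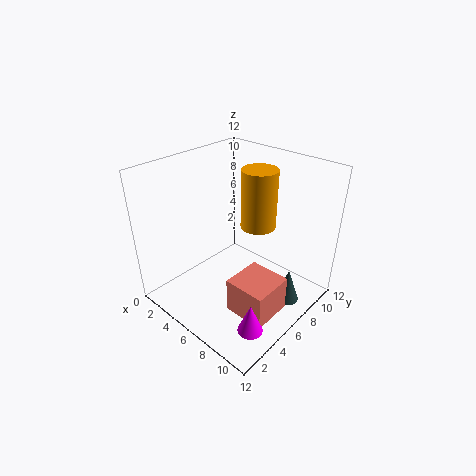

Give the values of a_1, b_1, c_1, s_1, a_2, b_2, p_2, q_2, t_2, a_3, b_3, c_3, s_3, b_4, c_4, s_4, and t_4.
a_1 = 10, b_1 = 8, c_1 = 0.5, s_1 = 1, a_2 = 7, b_2 = 3.5, p_2 = 3.5, q_2 = 3.5, t_2 = 3, a_3 = 6.5, b_3 = 8, c_3 = 6.5, s_3 = 1.5, b_4 = 3, c_4 = 0.5, s_4 = 1, t_4 = 2.5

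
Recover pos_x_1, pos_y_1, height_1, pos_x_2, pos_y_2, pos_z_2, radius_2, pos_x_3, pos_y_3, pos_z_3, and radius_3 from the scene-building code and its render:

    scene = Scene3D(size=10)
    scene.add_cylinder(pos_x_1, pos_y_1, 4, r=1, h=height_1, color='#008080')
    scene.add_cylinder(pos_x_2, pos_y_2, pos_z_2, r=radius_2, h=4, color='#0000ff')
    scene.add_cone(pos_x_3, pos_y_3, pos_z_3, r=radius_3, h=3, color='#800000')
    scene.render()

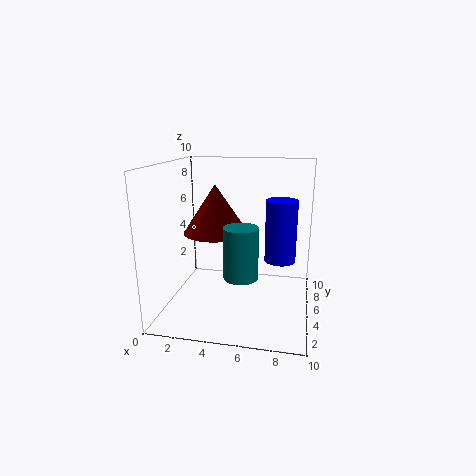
pos_x_1 = 6, pos_y_1 = 1, height_1 = 3, pos_x_2 = 8, pos_y_2 = 4, pos_z_2 = 4, radius_2 = 1, pos_x_3 = 4, pos_y_3 = 3, pos_z_3 = 6, radius_3 = 2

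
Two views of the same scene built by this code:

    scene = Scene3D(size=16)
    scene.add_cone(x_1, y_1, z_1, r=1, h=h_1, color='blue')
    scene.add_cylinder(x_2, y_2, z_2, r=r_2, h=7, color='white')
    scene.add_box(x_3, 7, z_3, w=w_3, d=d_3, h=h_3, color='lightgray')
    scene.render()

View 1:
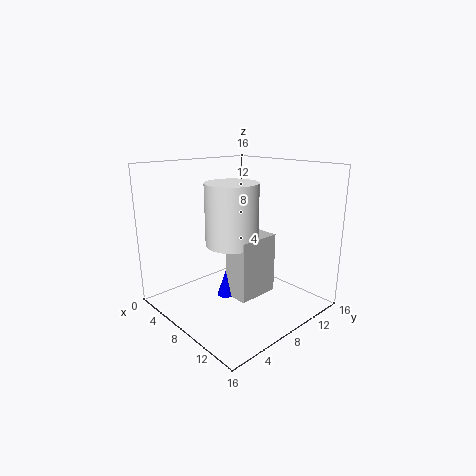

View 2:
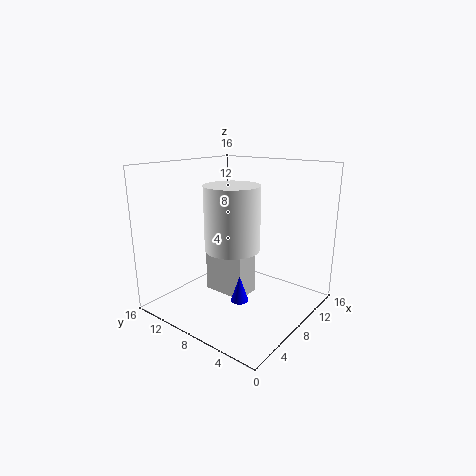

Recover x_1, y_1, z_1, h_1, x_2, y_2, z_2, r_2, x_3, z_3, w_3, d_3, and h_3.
x_1 = 7; y_1 = 7; z_1 = 1; h_1 = 3; x_2 = 7; y_2 = 8; z_2 = 7; r_2 = 3; x_3 = 7; z_3 = 1; w_3 = 3; d_3 = 5; h_3 = 7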